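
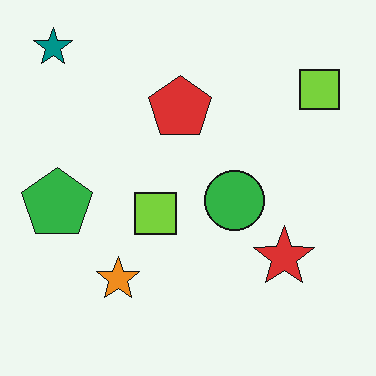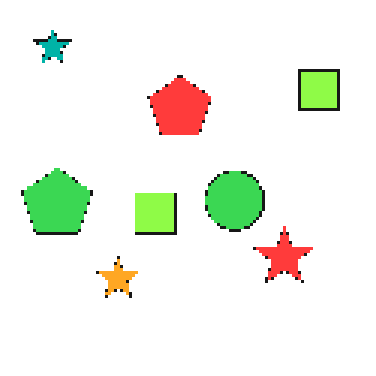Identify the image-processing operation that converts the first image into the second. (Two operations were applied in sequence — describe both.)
This is the original image brightened a little, then mildly pixelated.

Every pixel — background and shapes alike — is uniformly brightened. Shapes are reduced to large square blocks; fine edges and outlines are lost — a downscale-then-upscale (mosaic) effect.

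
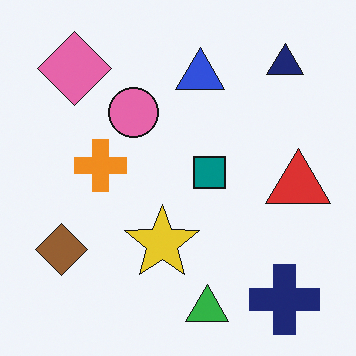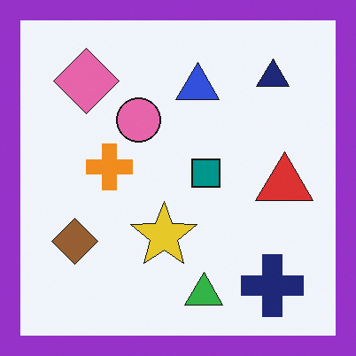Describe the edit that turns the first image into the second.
Framed with a purple border.

A solid purple frame runs around the edge of the second image, with the content slightly shrunk inside it.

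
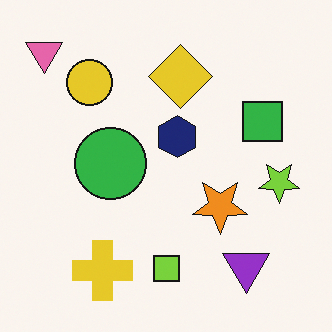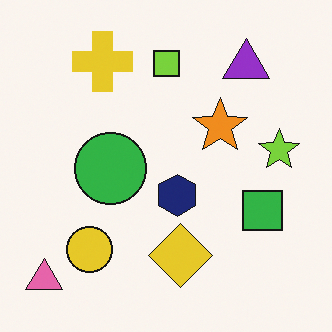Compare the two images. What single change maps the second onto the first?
This is the original image flipped vertically (top ↔ bottom).

The pink triangle is in the bottom-left of the second image and the top-left of the first — shapes on opposite sides of the horizontal midline have swapped in a mirror flip.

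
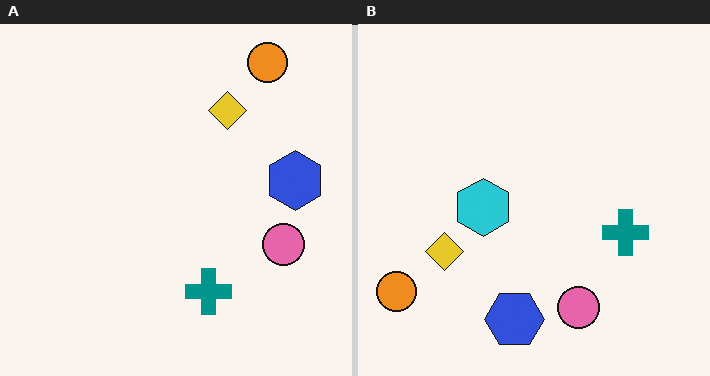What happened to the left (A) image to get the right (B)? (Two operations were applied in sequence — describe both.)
The image was transposed (reflected across the top-left ↔ bottom-right diagonal), then overlaid with an additional cyan hexagon.

Shapes have swapped their row and column positions — what was in the top-right is now in the bottom-left — a diagonal reflection. A cyan hexagon appears in the right (B) image that is absent from the left (A).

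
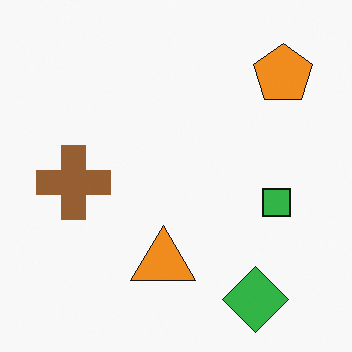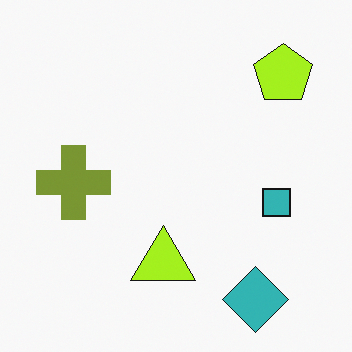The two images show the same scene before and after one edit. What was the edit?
The transformation is: hue-shifted slightly.

Every shape's color has rotated by the same amount around the hue wheel — a uniform hue shift.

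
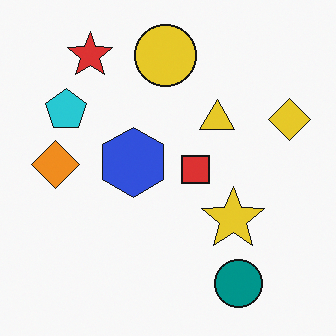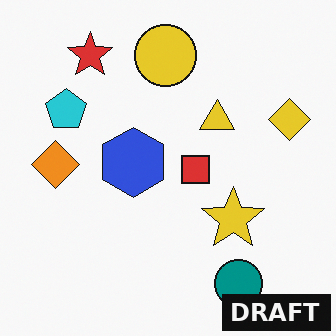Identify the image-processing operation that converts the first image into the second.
The second image is the first watermarked with the text "DRAFT" in the lower-right corner.

A dark label reading "DRAFT" appears in the lower-right corner.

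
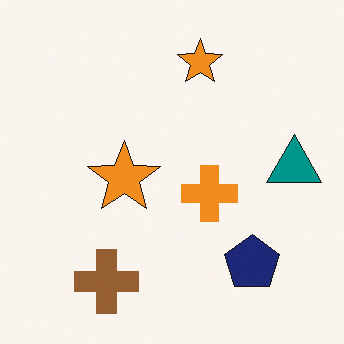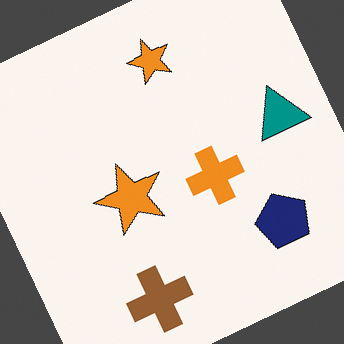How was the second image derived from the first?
Rotated counter-clockwise by a moderate amount.

Every shape is tilted by the same angle and the image corners show triangular fill wedges — a whole-image rotation by a non-right angle.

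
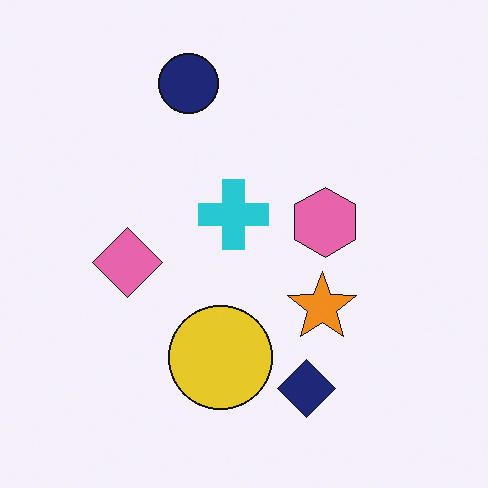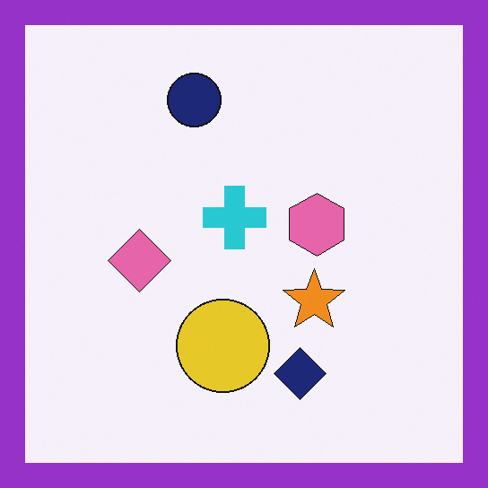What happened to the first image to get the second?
The transformation is: framed with a purple border.

A solid purple frame runs around the edge of the second image, with the content slightly shrunk inside it.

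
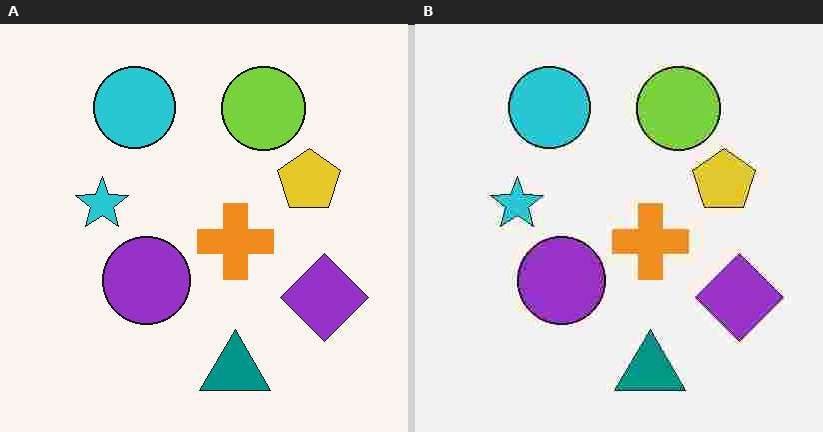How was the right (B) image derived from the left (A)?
The transformation is: heavily JPEG-compressed with obvious blocking artifacts.

Blocky 8×8 compression artifacts appear around shape edges and the flat background shows ringing — characteristic JPEG degradation.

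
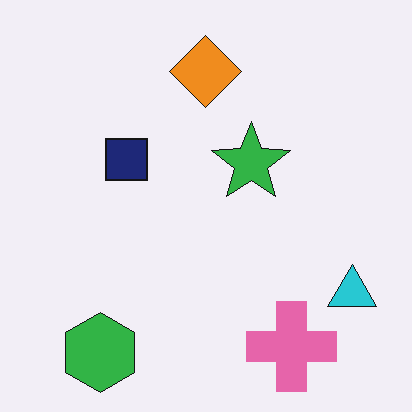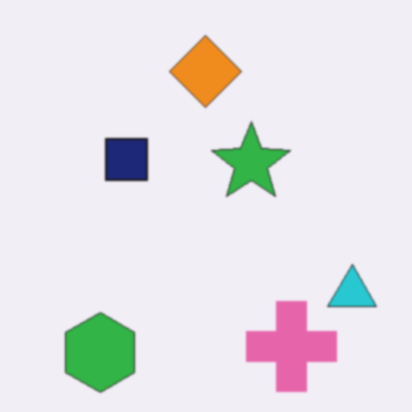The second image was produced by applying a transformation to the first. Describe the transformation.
This is the original image lightly blurred.

Shape edges and outlines are uniformly softened across the whole image.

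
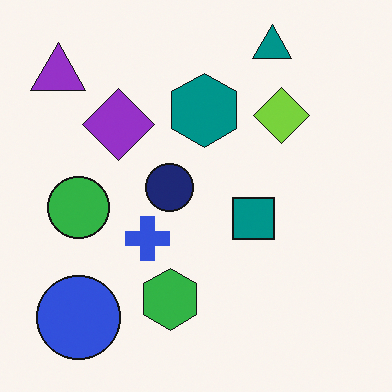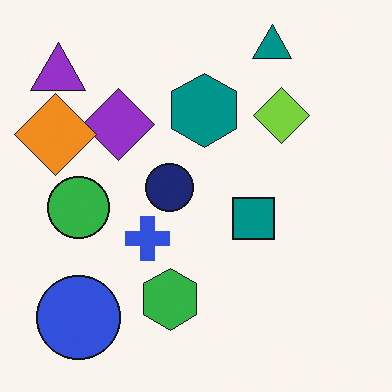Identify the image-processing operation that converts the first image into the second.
The transformation is: overlaid with an additional orange diamond.

An orange diamond appears in the second image that is absent from the first.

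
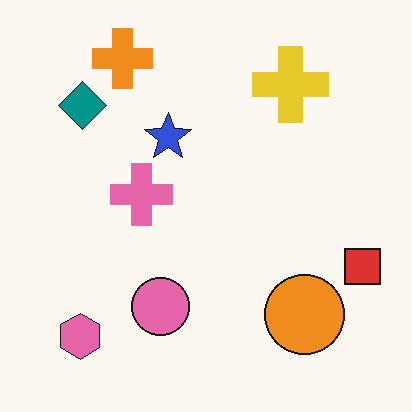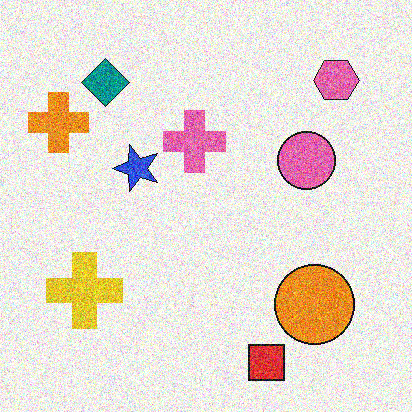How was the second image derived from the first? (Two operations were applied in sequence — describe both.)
This is the original image transposed (reflected across the top-left ↔ bottom-right diagonal), then degraded with strong gaussian noise.

Shapes have swapped their row and column positions — what was in the top-right is now in the bottom-left — a diagonal reflection. Random speckle covers the whole image, including the flat background.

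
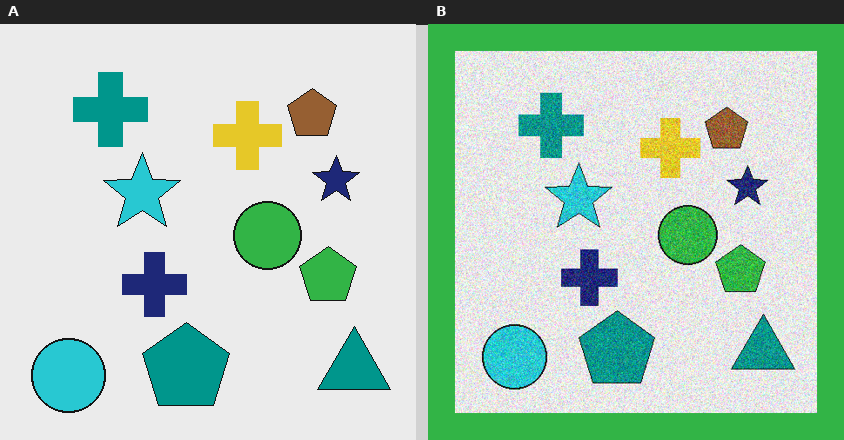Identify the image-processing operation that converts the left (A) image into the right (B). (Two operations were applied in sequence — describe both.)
It was degraded with a thick layer of grain, then framed with a green border.

Random speckle covers the whole image, including the flat background. A solid green frame runs around the edge of the right (B) image, with the content slightly shrunk inside it.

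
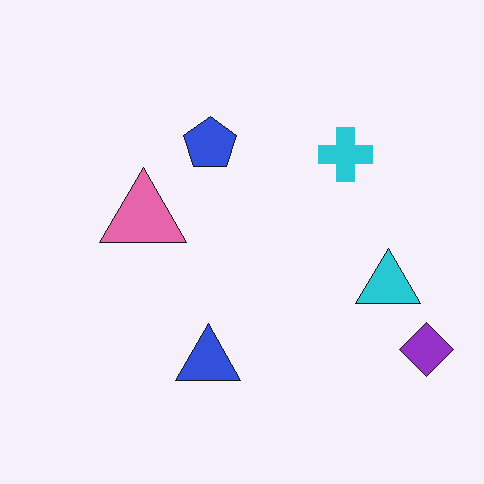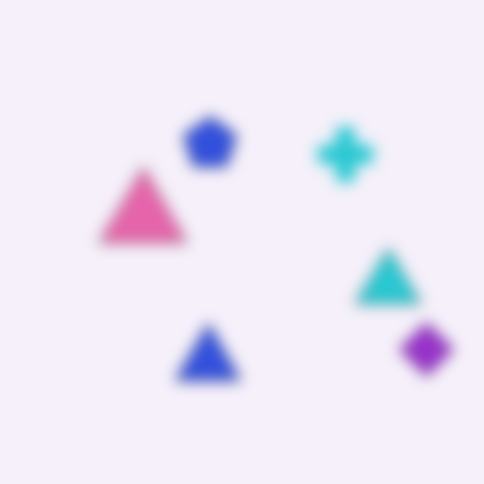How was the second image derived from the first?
Strongly gaussian-blurred.

Shape edges and outlines are uniformly softened across the whole image.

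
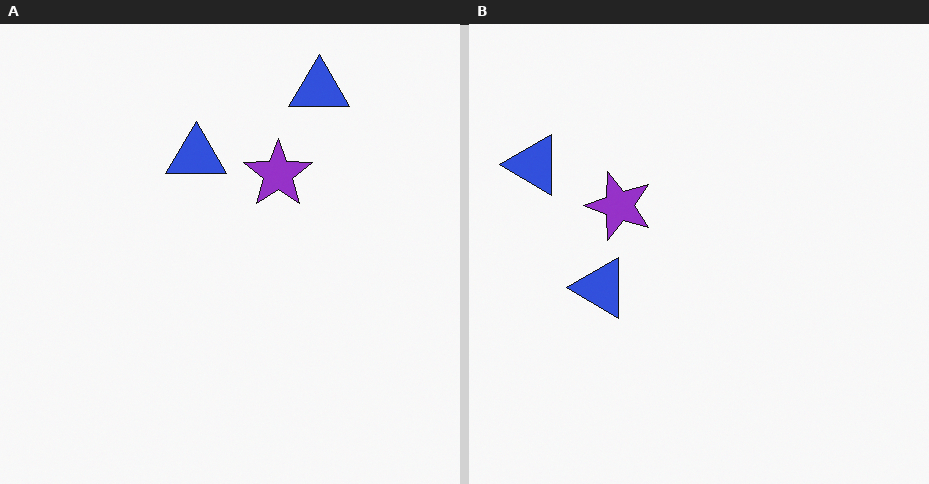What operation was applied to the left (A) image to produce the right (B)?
The right (B) image is the left (A) rotated 90° counter-clockwise.

The purple star sits in the top of the left (A) image and the left of the right (B) — consistent with a whole-image 90° counter-clockwise rotation.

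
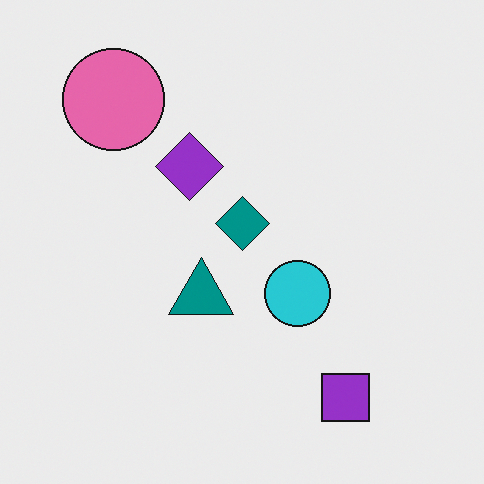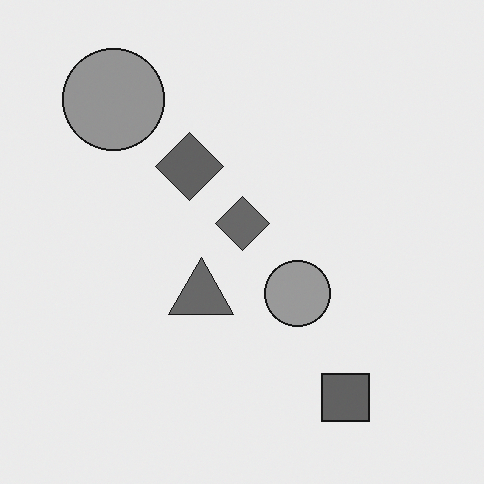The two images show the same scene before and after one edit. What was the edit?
Converted to grayscale.

All color is removed — every shape is now a shade of grey.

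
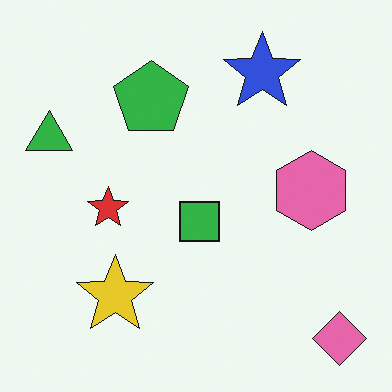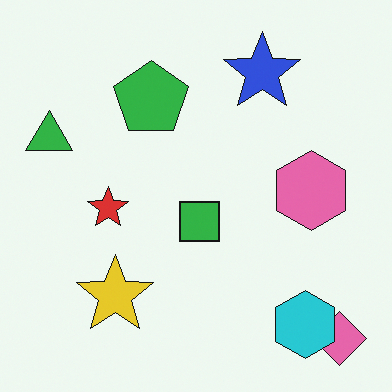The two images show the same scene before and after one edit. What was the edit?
Overlaid with an additional cyan hexagon.

A cyan hexagon appears in the second image that is absent from the first.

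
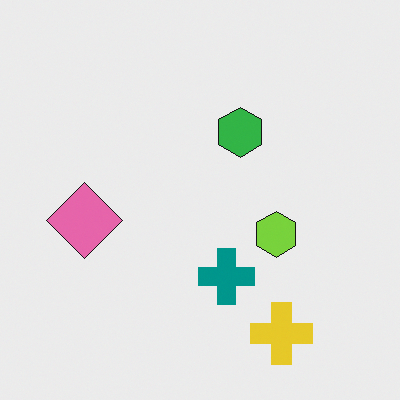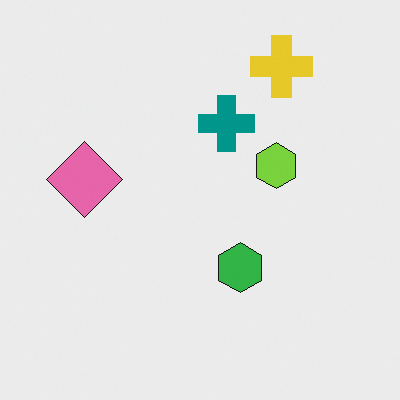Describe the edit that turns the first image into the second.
This is the original image flipped vertically (top ↔ bottom).

The yellow cross is in the bottom-right of the first image and the top-right of the second — shapes on opposite sides of the horizontal midline have swapped in a mirror flip.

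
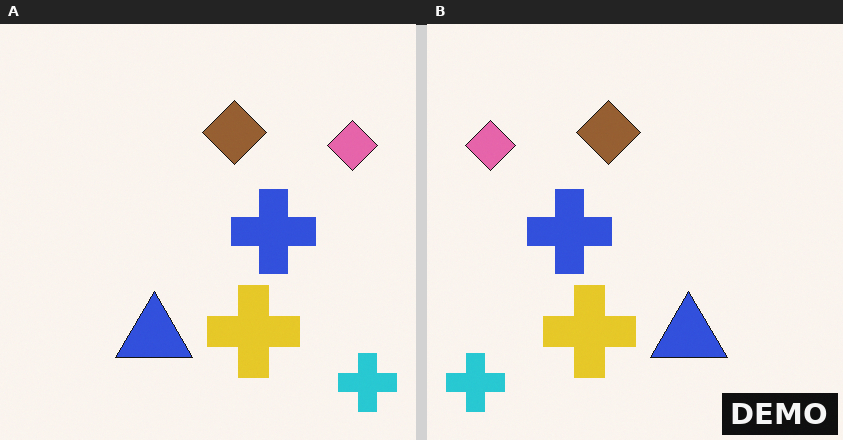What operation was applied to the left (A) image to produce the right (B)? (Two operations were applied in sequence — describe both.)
The right (B) image is the left (A) flipped horizontally (left ↔ right), then watermarked with the text "DEMO" in the lower-right corner.

The cyan cross is in the bottom-right of the left (A) image and the bottom-left of the right (B) — shapes on opposite sides of the vertical midline have swapped in a mirror flip. A dark label reading "DEMO" appears in the lower-right corner.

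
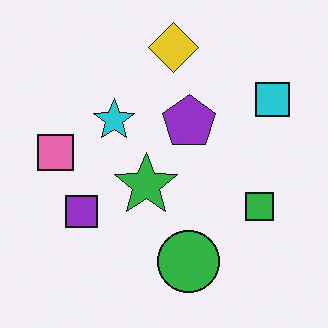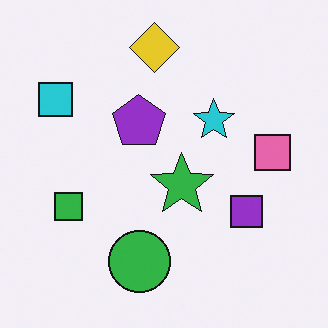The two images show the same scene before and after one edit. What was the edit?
The second image is the first flipped horizontally (left ↔ right).

The pink square is in the left of the first image and the right of the second — shapes on opposite sides of the vertical midline have swapped in a mirror flip.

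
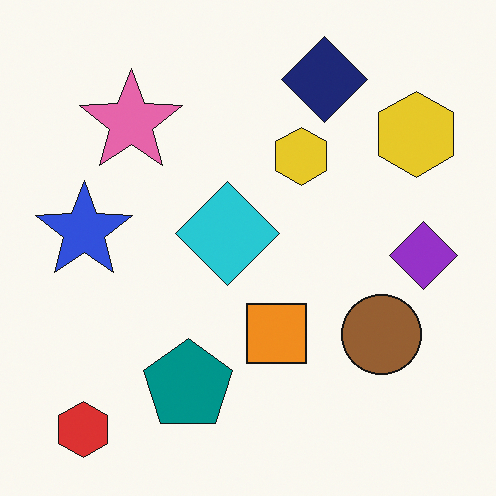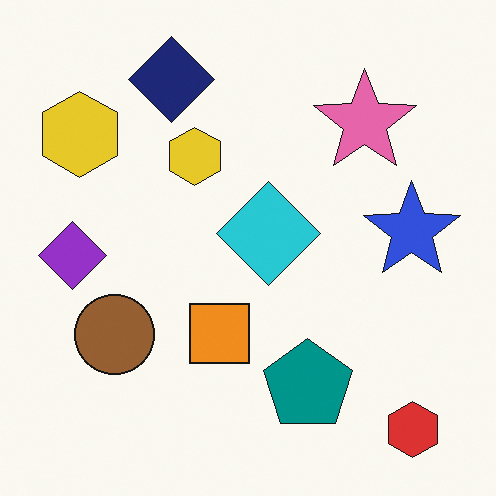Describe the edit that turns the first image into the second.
Flipped horizontally (left ↔ right).

The purple diamond is in the right of the first image and the left of the second — shapes on opposite sides of the vertical midline have swapped in a mirror flip.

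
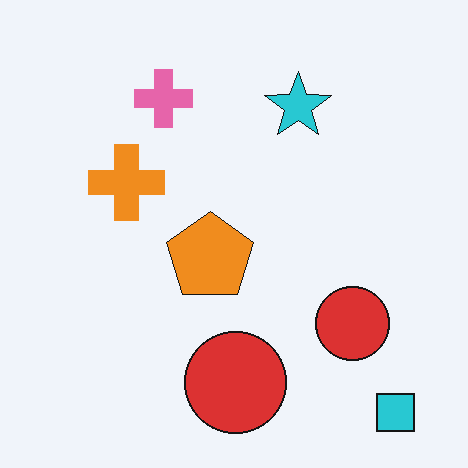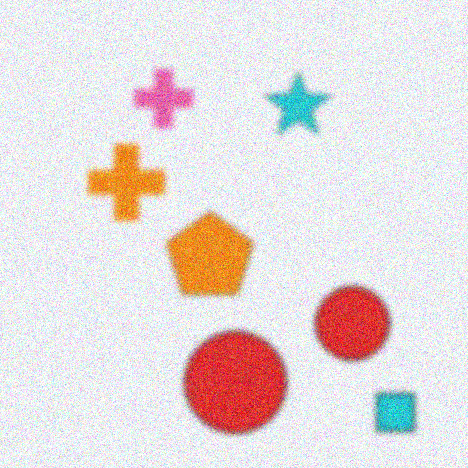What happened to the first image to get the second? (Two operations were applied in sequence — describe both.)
This is the original image moderately blurred, then degraded with visible gaussian noise.

Shape edges and outlines are uniformly softened across the whole image. Random speckle covers the whole image, including the flat background.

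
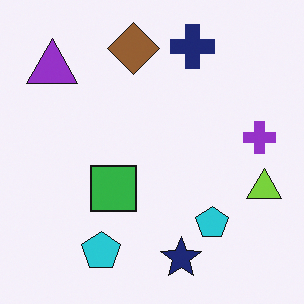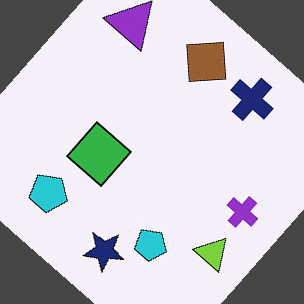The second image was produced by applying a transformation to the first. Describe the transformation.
The image was rotated clockwise by a large amount — several tens of degrees.

Every shape is tilted by the same angle and the image corners show triangular fill wedges — a whole-image rotation by a non-right angle.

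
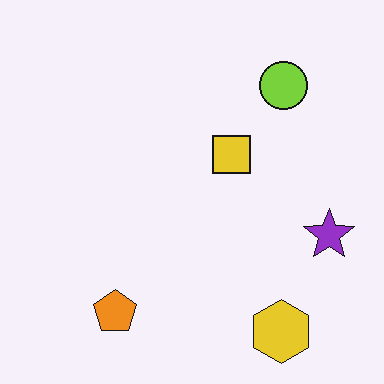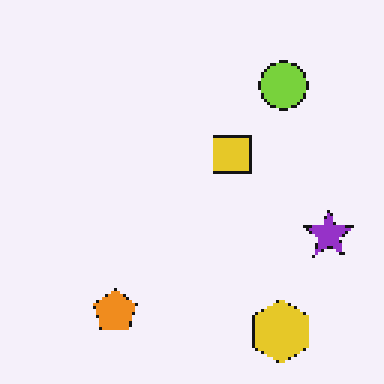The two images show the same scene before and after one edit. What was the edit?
Mildly pixelated.

Shapes are reduced to large square blocks; fine edges and outlines are lost — a downscale-then-upscale (mosaic) effect.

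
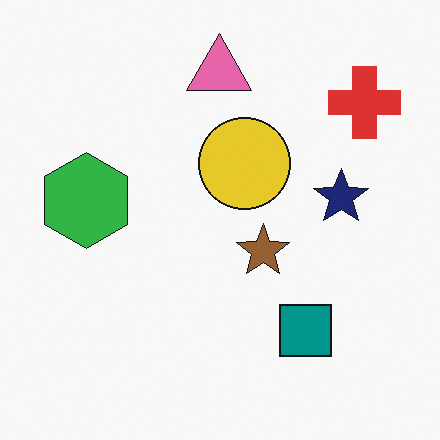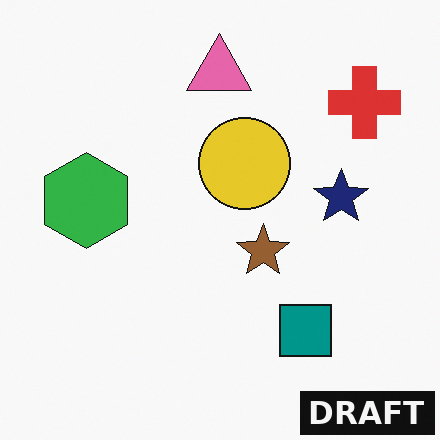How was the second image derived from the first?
The transformation is: watermarked with the text "DRAFT" in the lower-right corner.

A dark label reading "DRAFT" appears in the lower-right corner.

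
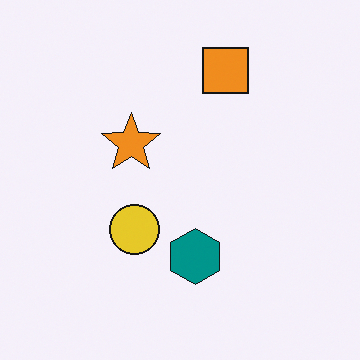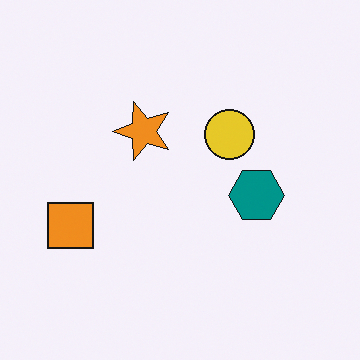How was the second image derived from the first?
The image was transposed (reflected across the top-left ↔ bottom-right diagonal).

Shapes have swapped their row and column positions — what was in the top-right is now in the bottom-left — a diagonal reflection.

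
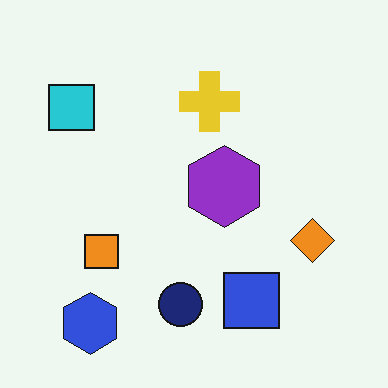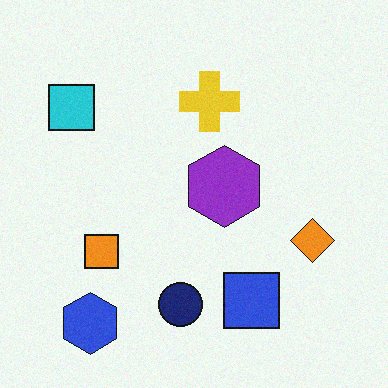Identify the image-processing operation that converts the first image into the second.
Degraded with a light layer of grain.

Random speckle covers the whole image, including the flat background.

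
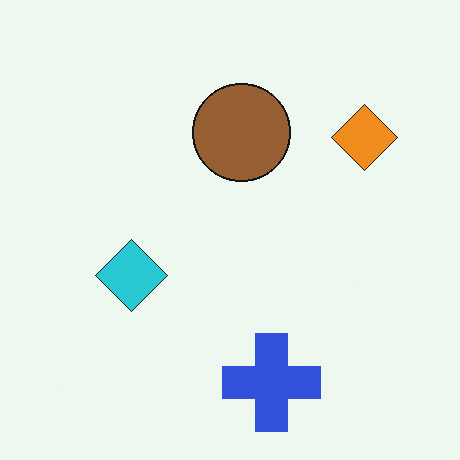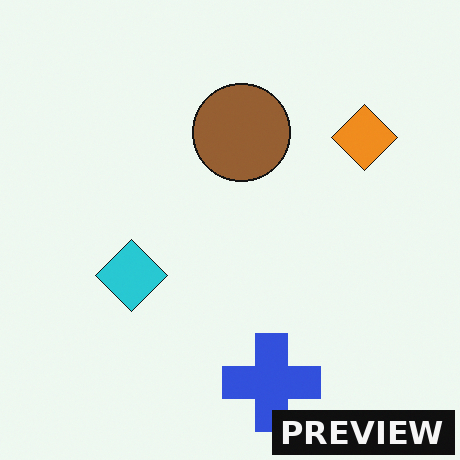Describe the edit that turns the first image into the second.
It was watermarked with the text "PREVIEW" in the lower-right corner.

A dark label reading "PREVIEW" appears in the lower-right corner.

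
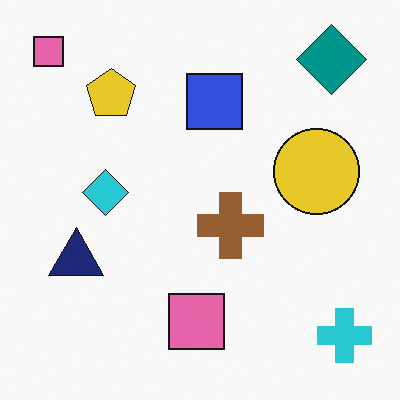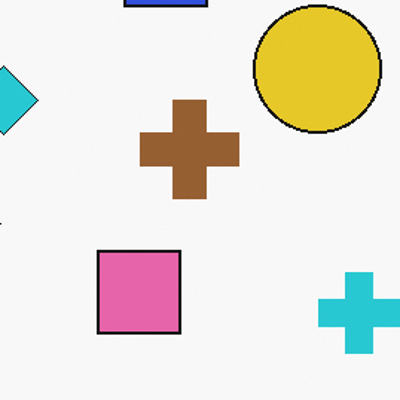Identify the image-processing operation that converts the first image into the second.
It was cropped to a modestly smaller region and rescaled.

The visible shapes are larger and the field of view is narrower; shapes near the original edges may be partly or wholly outside the frame — a crop-and-rescale.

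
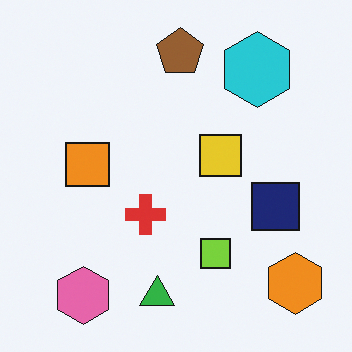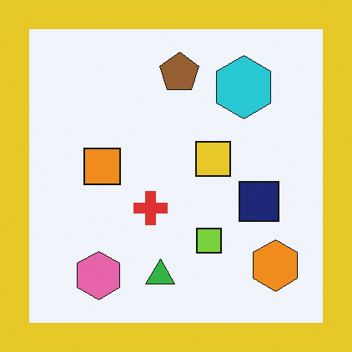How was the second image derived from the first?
The second image is the first framed with a yellow border.

A solid yellow frame runs around the edge of the second image, with the content slightly shrunk inside it.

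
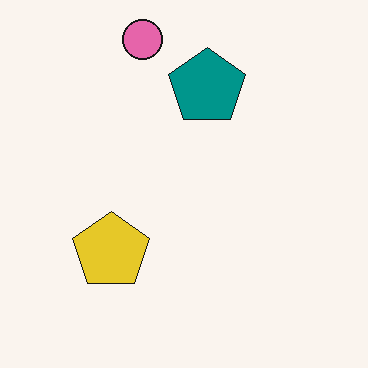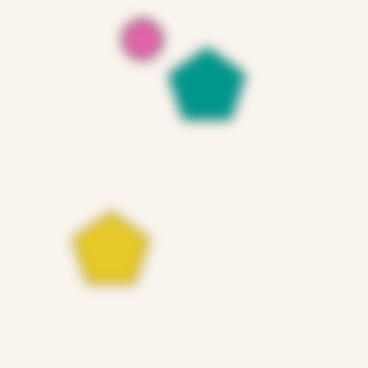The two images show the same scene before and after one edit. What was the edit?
It was strongly gaussian-blurred.

Shape edges and outlines are uniformly softened across the whole image.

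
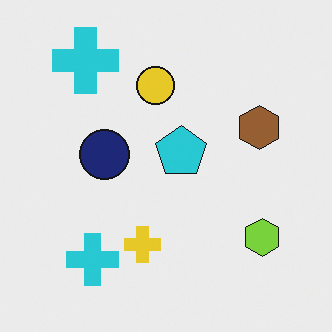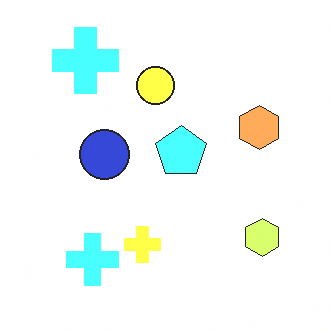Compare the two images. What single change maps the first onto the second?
Substantially brightened.

Every pixel — background and shapes alike — is uniformly brightened.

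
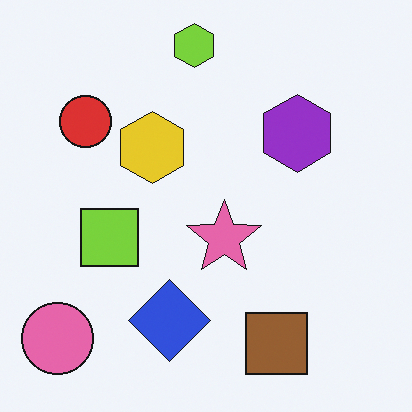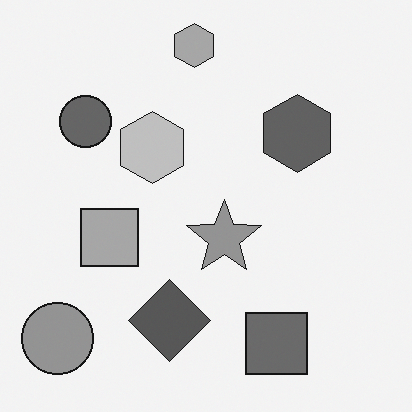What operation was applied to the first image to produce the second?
The transformation is: converted to grayscale.

All color is removed — every shape is now a shade of grey.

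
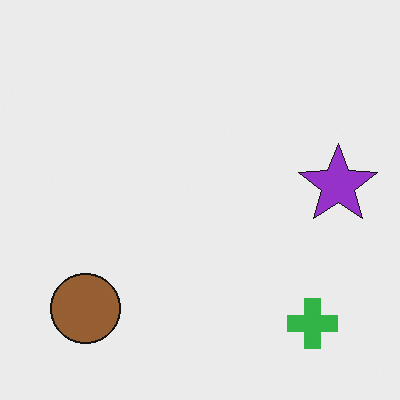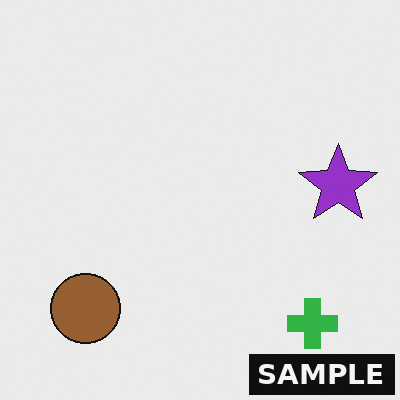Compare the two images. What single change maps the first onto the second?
Watermarked with the text "SAMPLE" in the lower-right corner.

A dark label reading "SAMPLE" appears in the lower-right corner.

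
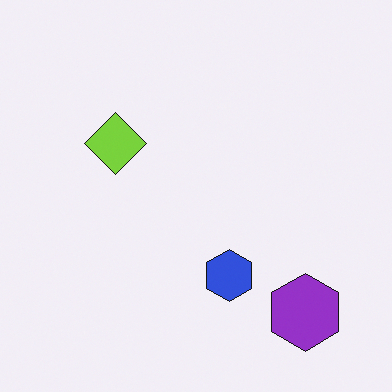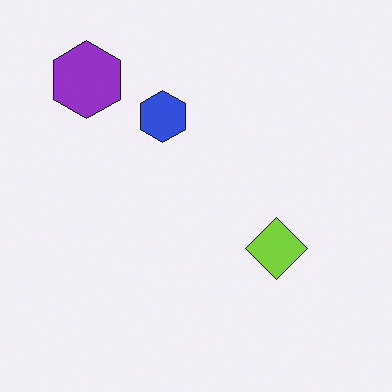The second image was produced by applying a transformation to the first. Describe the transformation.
The image was rotated 180°.

The purple hexagon sits in the bottom-right of the first image and the top-left of the second — consistent with a whole-image 180° rotation.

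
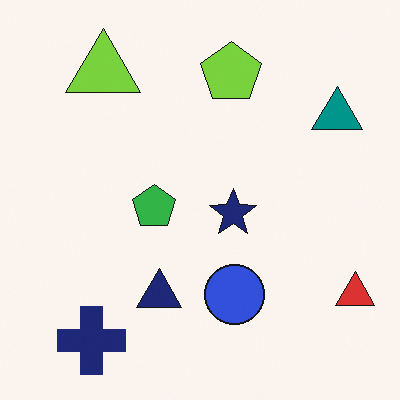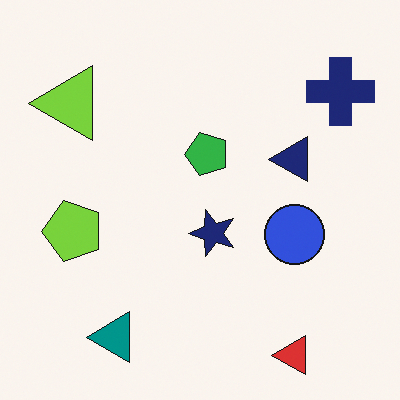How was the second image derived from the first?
This is the original image transposed (reflected across the top-left ↔ bottom-right diagonal).

Shapes have swapped their row and column positions — what was in the top-right is now in the bottom-left — a diagonal reflection.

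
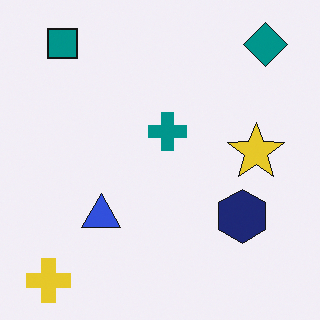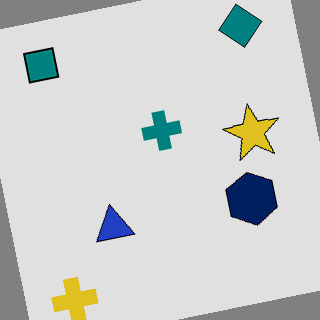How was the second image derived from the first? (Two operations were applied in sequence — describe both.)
The second image is the first rotated counter-clockwise by a slight angle, then posterized to a reduced palette.

Every shape is tilted by the same angle and the image corners show triangular fill wedges — a whole-image rotation by a non-right angle. Each flat color has snapped to a coarser quantized level — most visibly, the near-white background has dropped to a flat grey.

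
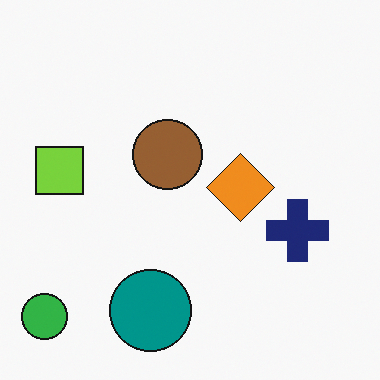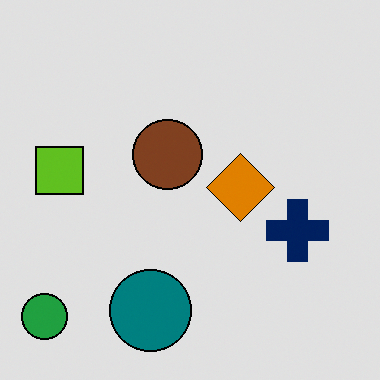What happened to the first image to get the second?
The image was posterized to a reduced palette.

Each flat color has snapped to a coarser quantized level — most visibly, the near-white background has dropped to a flat grey.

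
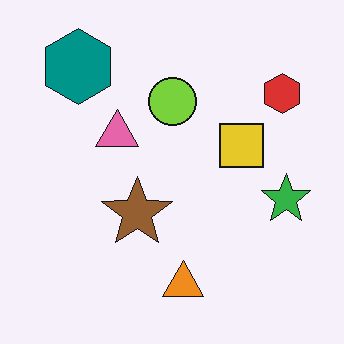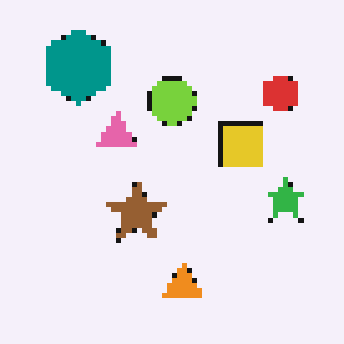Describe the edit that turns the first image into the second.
The image was mildly pixelated.

Shapes are reduced to large square blocks; fine edges and outlines are lost — a downscale-then-upscale (mosaic) effect.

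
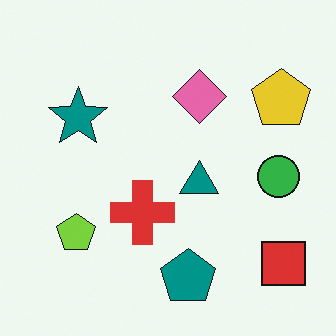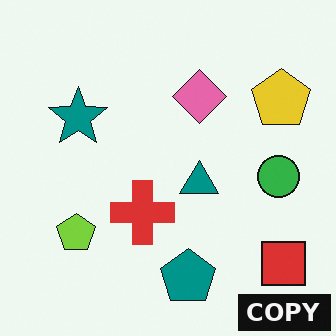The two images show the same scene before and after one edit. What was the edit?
This is the original image watermarked with the text "COPY" in the lower-right corner.

A dark label reading "COPY" appears in the lower-right corner.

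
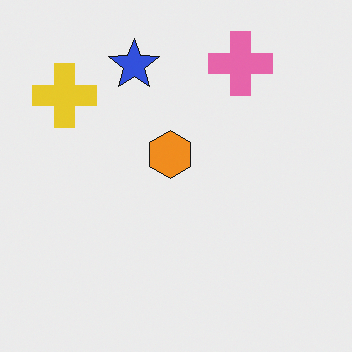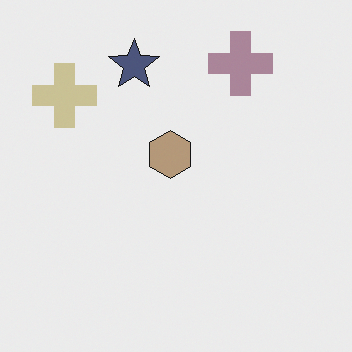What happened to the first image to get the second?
It was heavily desaturated.

All colors are more muted and greyish — a global saturation change.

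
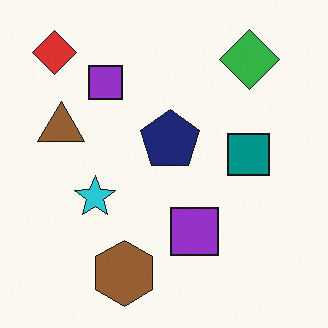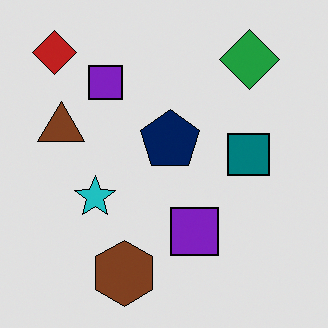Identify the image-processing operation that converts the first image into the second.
The transformation is: posterized to a reduced palette.

Each flat color has snapped to a coarser quantized level — most visibly, the near-white background has dropped to a flat grey.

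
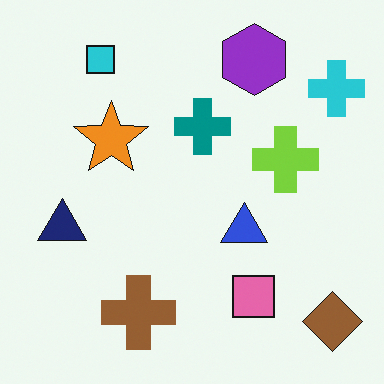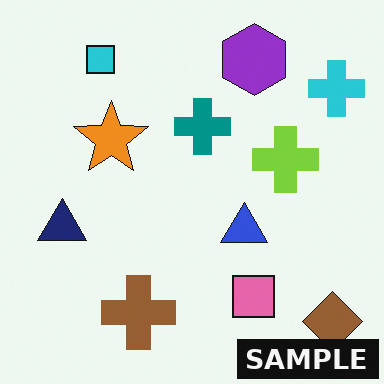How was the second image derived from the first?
The transformation is: watermarked with the text "SAMPLE" in the lower-right corner.

A dark label reading "SAMPLE" appears in the lower-right corner.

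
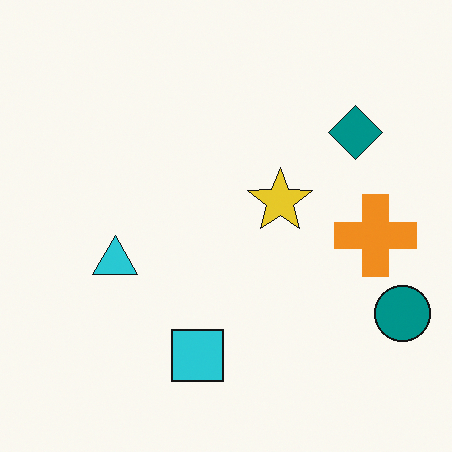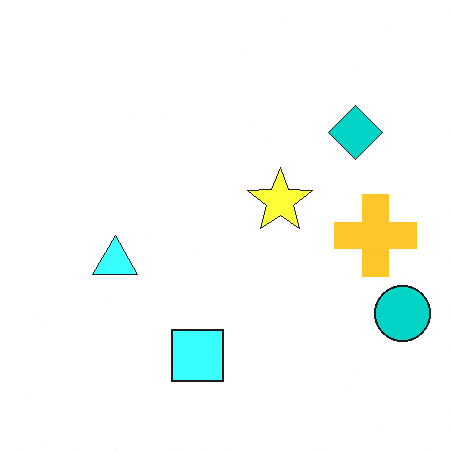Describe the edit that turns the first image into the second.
It was substantially brightened.

Every pixel — background and shapes alike — is uniformly brightened.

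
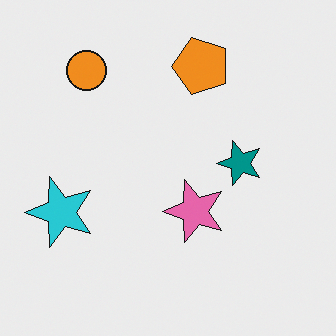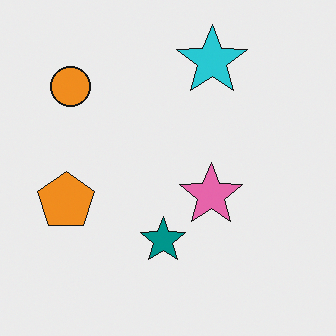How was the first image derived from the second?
This is the original image transposed (reflected across the top-left ↔ bottom-right diagonal).

Shapes have swapped their row and column positions — what was in the top-right is now in the bottom-left — a diagonal reflection.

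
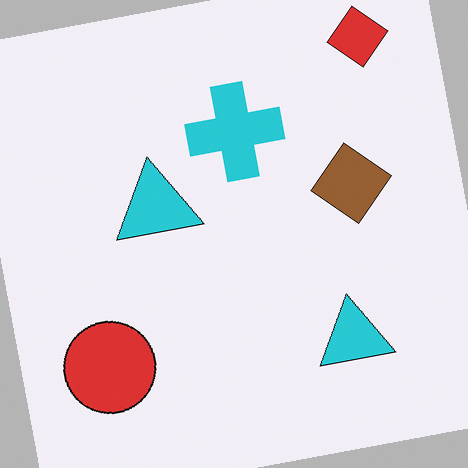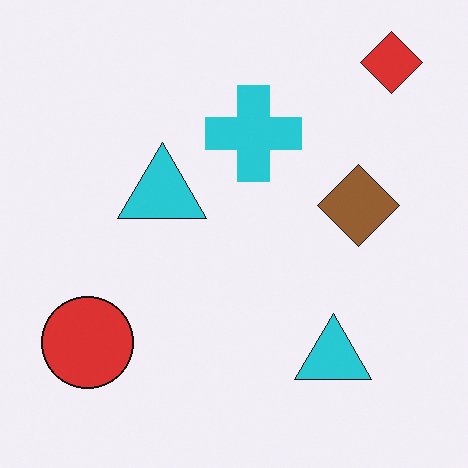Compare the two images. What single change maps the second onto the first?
The first image is the second rotated counter-clockwise by a small amount.

Every shape is tilted by the same angle and the image corners show triangular fill wedges — a whole-image rotation by a non-right angle.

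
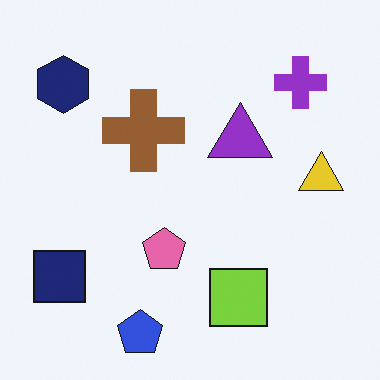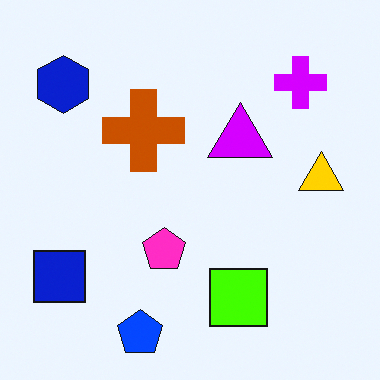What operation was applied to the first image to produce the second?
It was made much more vivid (saturation change).

All colors are more vivid — a global saturation change.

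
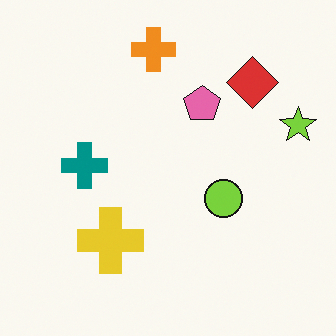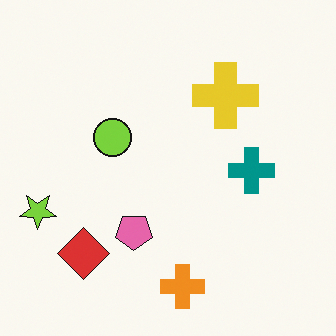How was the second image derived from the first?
The image was rotated 180°.

The lime star sits in the right of the first image and the left of the second — consistent with a whole-image 180° rotation.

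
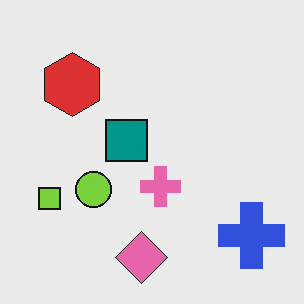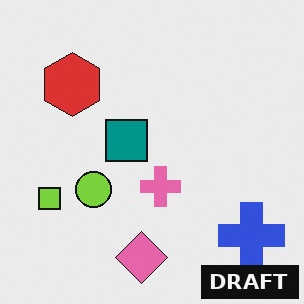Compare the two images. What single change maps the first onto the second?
It was watermarked with the text "DRAFT" in the lower-right corner.

A dark label reading "DRAFT" appears in the lower-right corner.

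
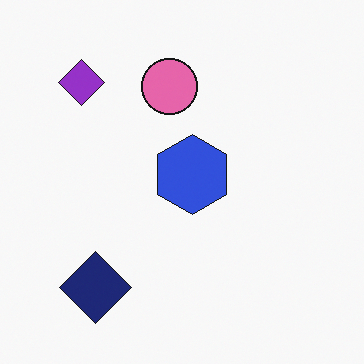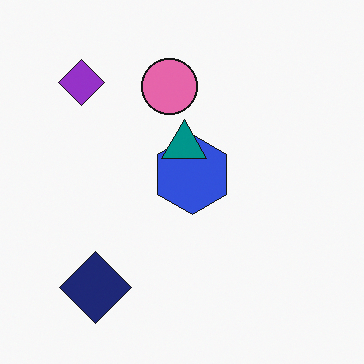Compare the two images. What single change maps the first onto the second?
The transformation is: overlaid with an additional teal triangle.

A teal triangle appears in the second image that is absent from the first.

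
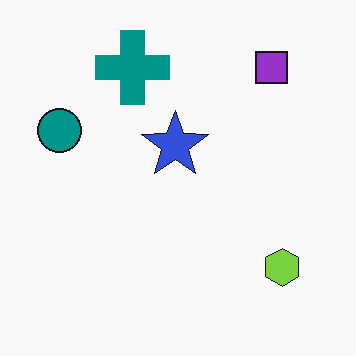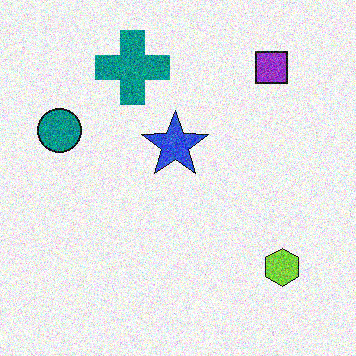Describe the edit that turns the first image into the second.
The second image is the first degraded with heavy additive noise.

Random speckle covers the whole image, including the flat background.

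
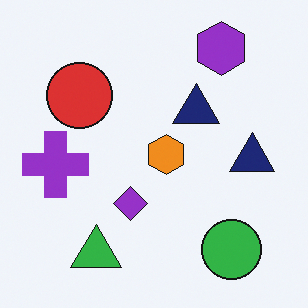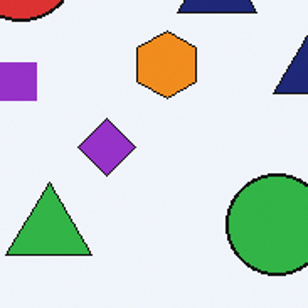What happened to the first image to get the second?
The image was cropped tightly and scaled back up.

The visible shapes are larger and the field of view is narrower; shapes near the original edges may be partly or wholly outside the frame — a crop-and-rescale.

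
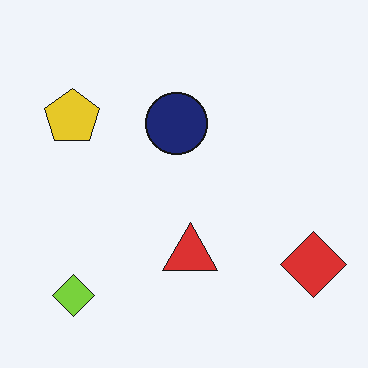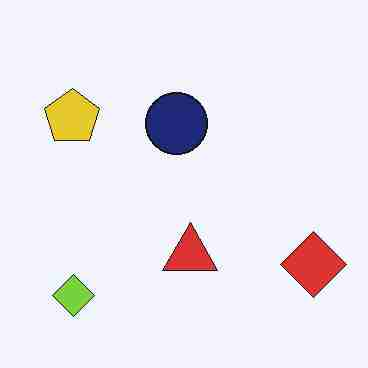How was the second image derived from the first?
The transformation is: degraded with heavy JPEG compression.

Blocky 8×8 compression artifacts appear around shape edges and the flat background shows ringing — characteristic JPEG degradation.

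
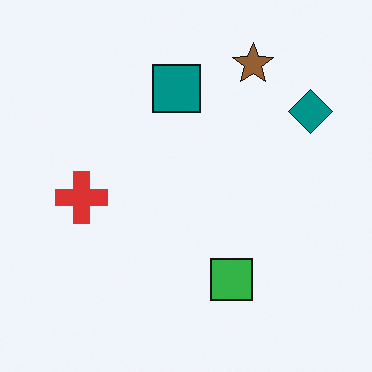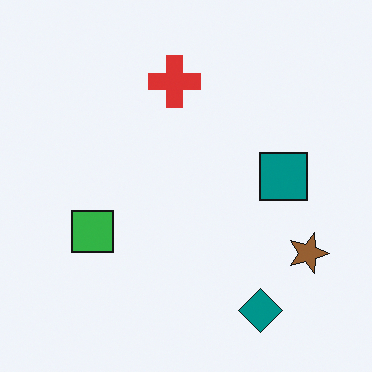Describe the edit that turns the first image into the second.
This is the original image rotated 90° clockwise.

The teal diamond sits in the top-right of the first image and the bottom-right of the second — consistent with a whole-image 90° clockwise rotation.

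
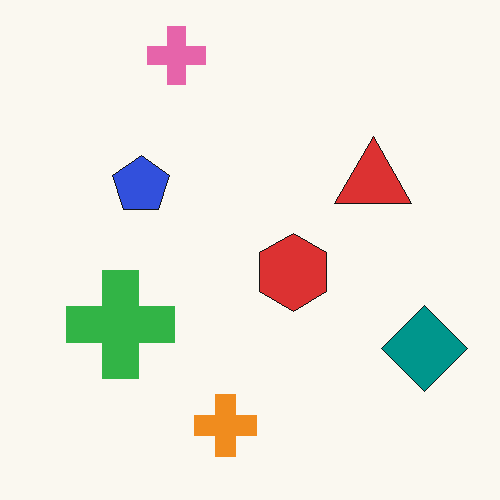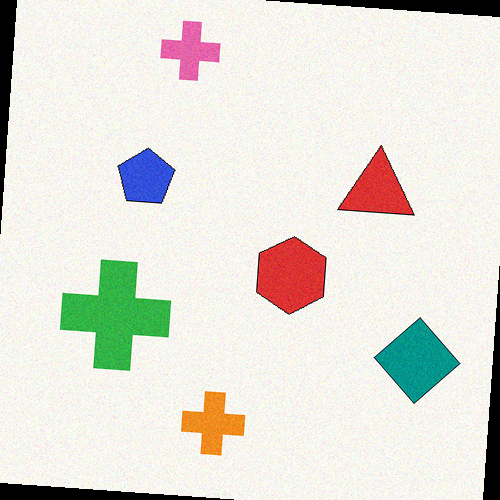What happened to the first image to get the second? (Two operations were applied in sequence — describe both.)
This is the original image degraded with a light layer of grain, then rotated clockwise by a few degrees.

Random speckle covers the whole image, including the flat background. Every shape is tilted by the same angle and the image corners show triangular fill wedges — a whole-image rotation by a non-right angle.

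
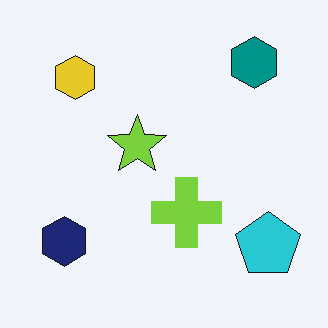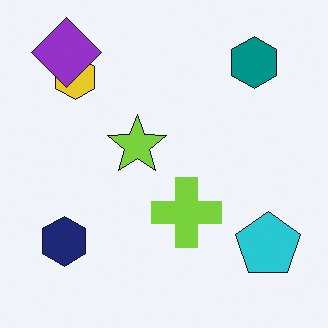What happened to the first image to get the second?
This is the original image overlaid with an additional purple diamond.

A purple diamond appears in the second image that is absent from the first.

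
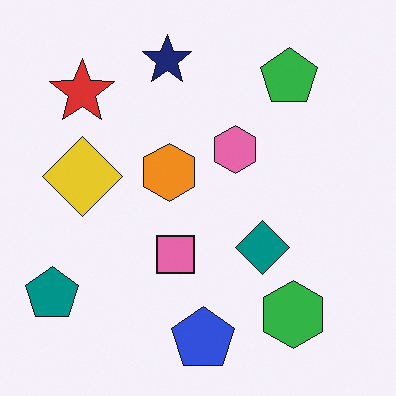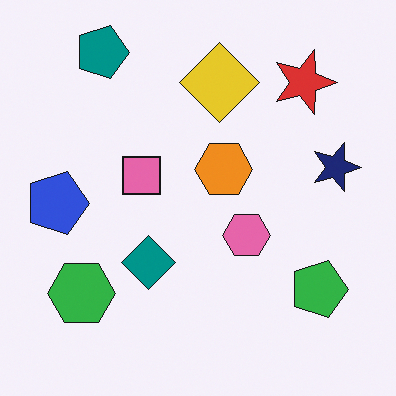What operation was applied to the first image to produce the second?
The image was rotated 90° clockwise.

The teal pentagon sits in the bottom-left of the first image and the top-left of the second — consistent with a whole-image 90° clockwise rotation.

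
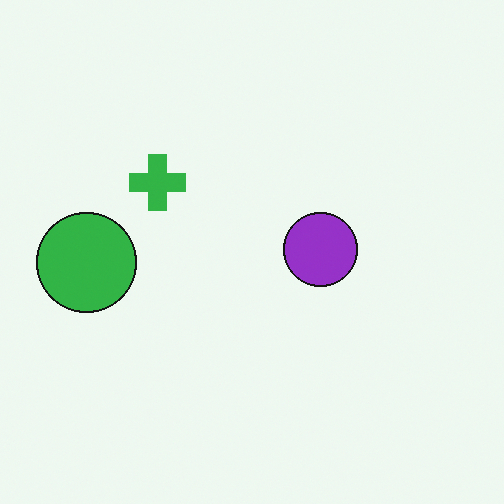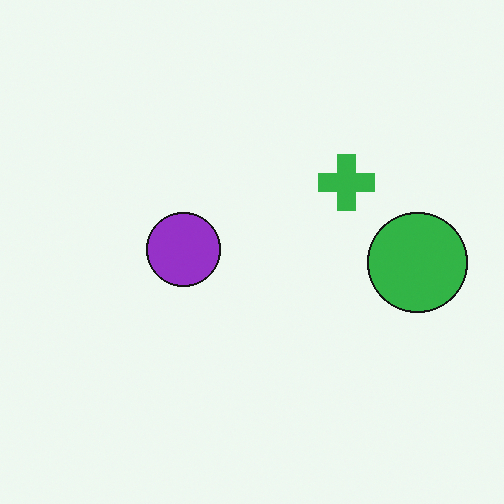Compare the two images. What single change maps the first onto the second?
It was flipped horizontally (left ↔ right).

The green circle is in the left of the first image and the right of the second — shapes on opposite sides of the vertical midline have swapped in a mirror flip.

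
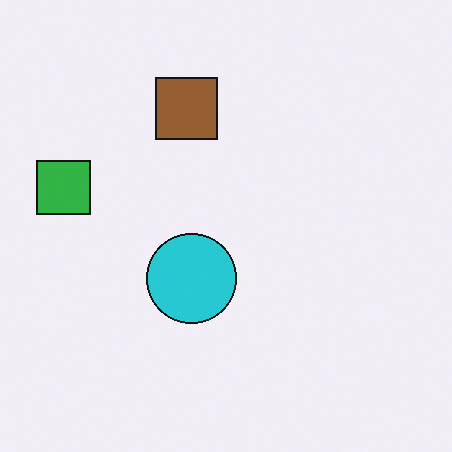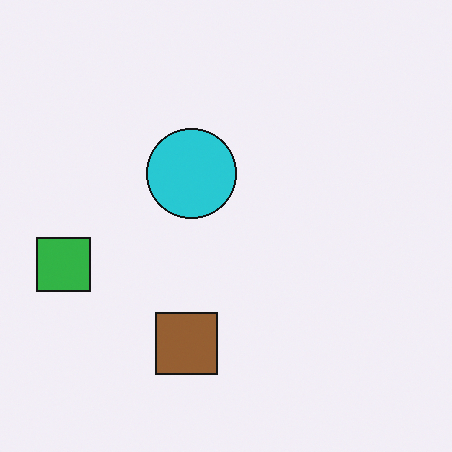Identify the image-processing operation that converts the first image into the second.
It was flipped vertically (top ↔ bottom).

The brown square is in the top of the first image and the bottom of the second — shapes on opposite sides of the horizontal midline have swapped in a mirror flip.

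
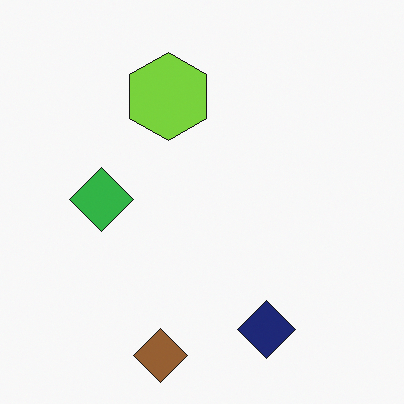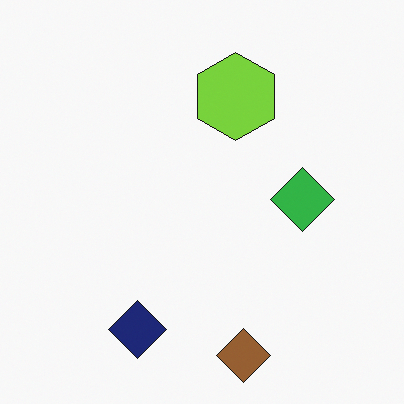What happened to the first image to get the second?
Flipped horizontally (left ↔ right).

The green diamond is in the left of the first image and the right of the second — shapes on opposite sides of the vertical midline have swapped in a mirror flip.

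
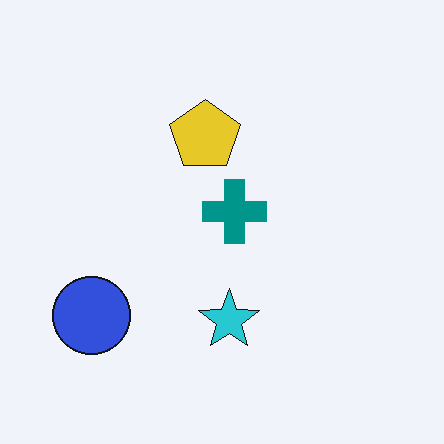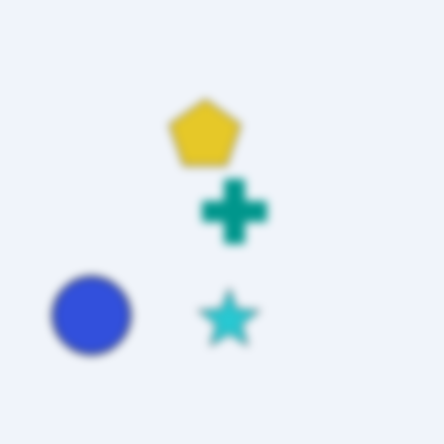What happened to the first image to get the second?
This is the original image noticeably gaussian-blurred.

Shape edges and outlines are uniformly softened across the whole image.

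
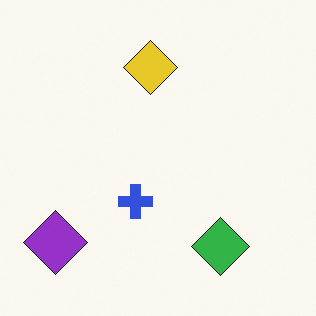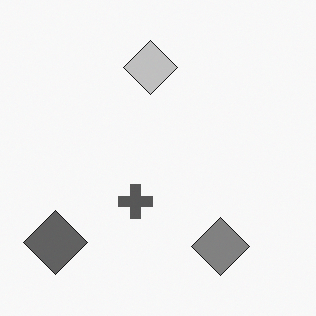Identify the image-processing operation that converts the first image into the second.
Converted to grayscale.

All color is removed — every shape is now a shade of grey.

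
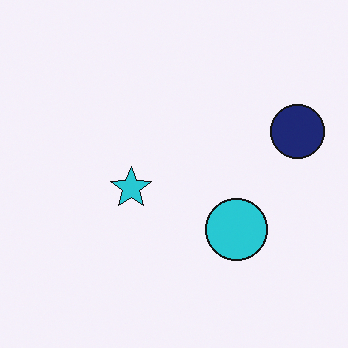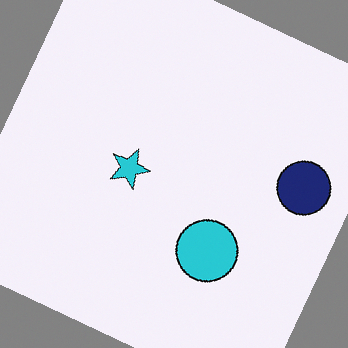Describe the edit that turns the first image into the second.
The transformation is: rotated clockwise by a moderate amount.

Every shape is tilted by the same angle and the image corners show triangular fill wedges — a whole-image rotation by a non-right angle.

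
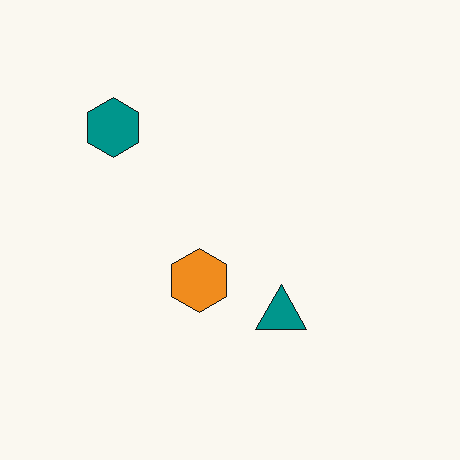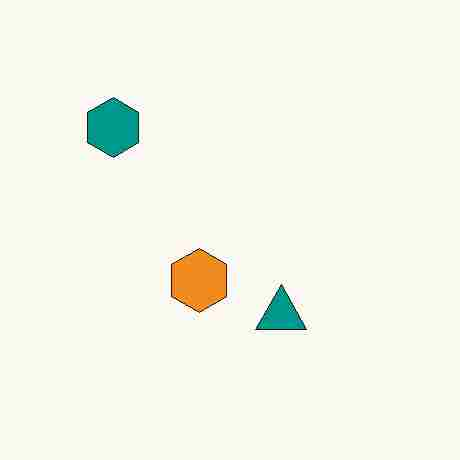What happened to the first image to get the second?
The transformation is: heavily JPEG-compressed with obvious blocking artifacts.

Blocky 8×8 compression artifacts appear around shape edges and the flat background shows ringing — characteristic JPEG degradation.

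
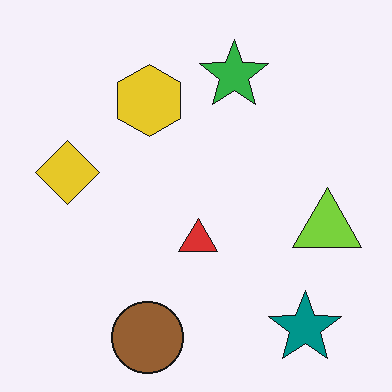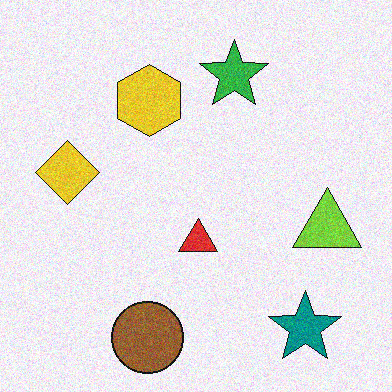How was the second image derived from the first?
The second image is the first degraded with moderate additive noise.

Random speckle covers the whole image, including the flat background.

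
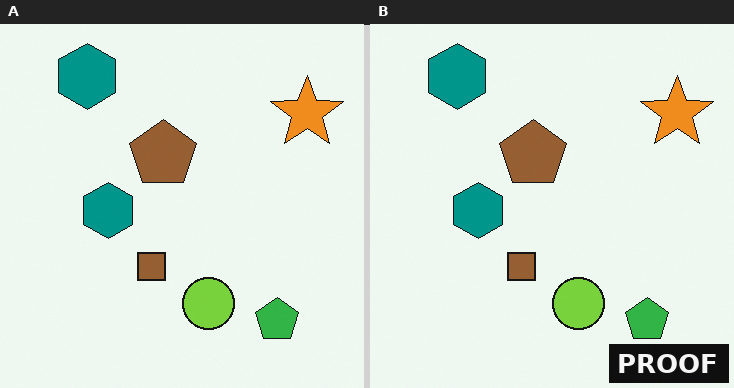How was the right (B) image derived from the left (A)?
The right (B) image is the left (A) watermarked with the text "PROOF" in the lower-right corner.

A dark label reading "PROOF" appears in the lower-right corner.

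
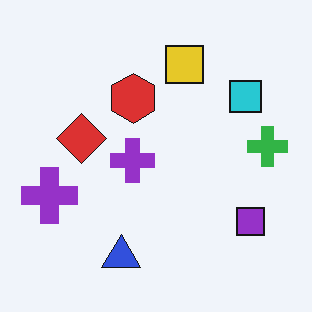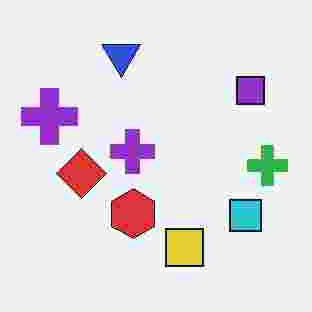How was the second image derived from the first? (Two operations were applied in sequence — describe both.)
It was degraded with heavy JPEG compression, then flipped vertically (top ↔ bottom).

Blocky 8×8 compression artifacts appear around shape edges and the flat background shows ringing — characteristic JPEG degradation. The blue triangle is in the bottom of the first image and the top of the second — shapes on opposite sides of the horizontal midline have swapped in a mirror flip.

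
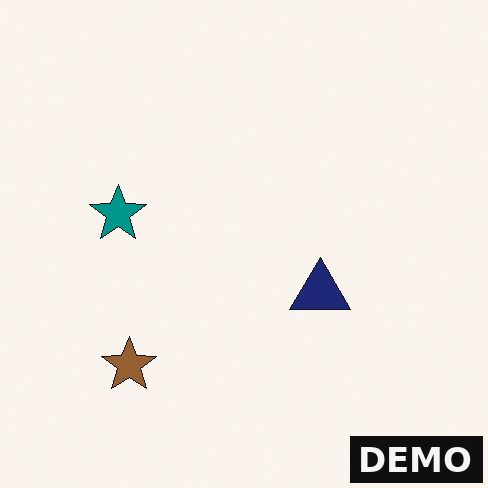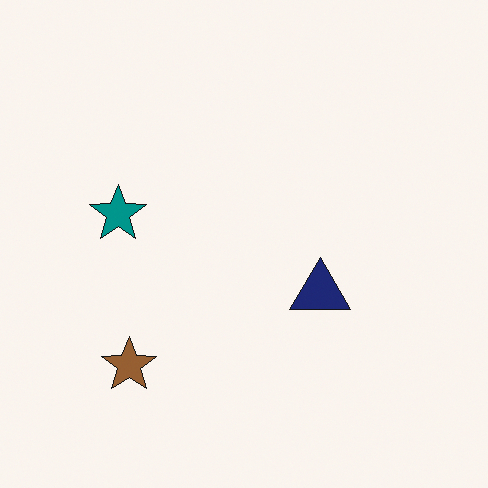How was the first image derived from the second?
This is the original image watermarked with the text "DEMO" in the lower-right corner.

A dark label reading "DEMO" appears in the lower-right corner.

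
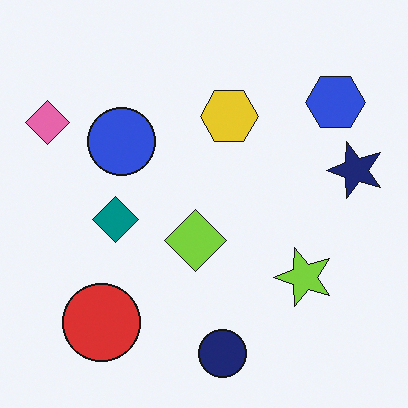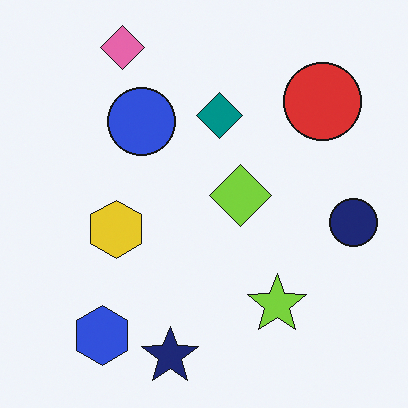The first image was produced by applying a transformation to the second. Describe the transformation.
This is the original image transposed (reflected across the top-left ↔ bottom-right diagonal).

Shapes have swapped their row and column positions — what was in the top-right is now in the bottom-left — a diagonal reflection.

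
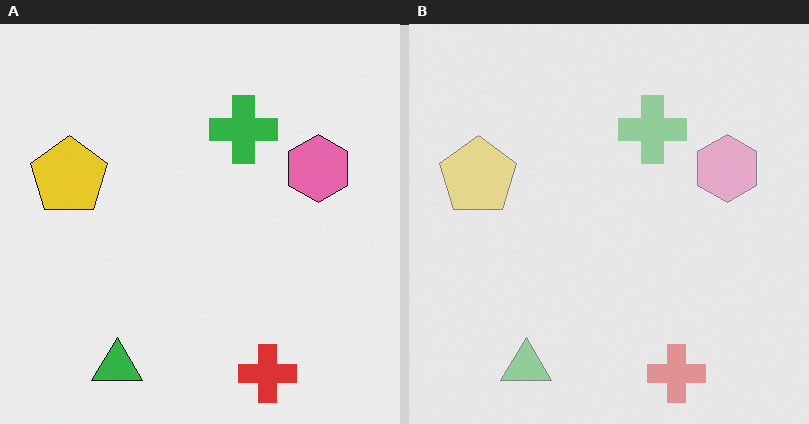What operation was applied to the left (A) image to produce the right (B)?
Given much lower contrast.

Tones are pushed toward mid-grey across the whole image — a global contrast change.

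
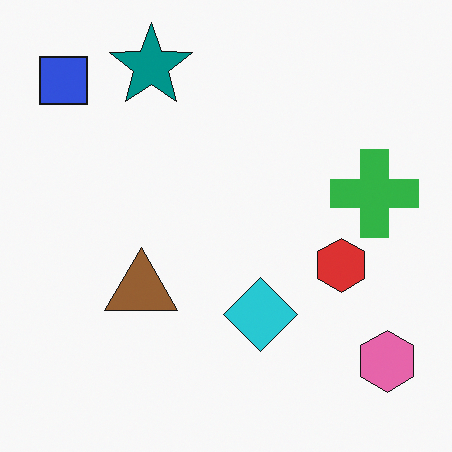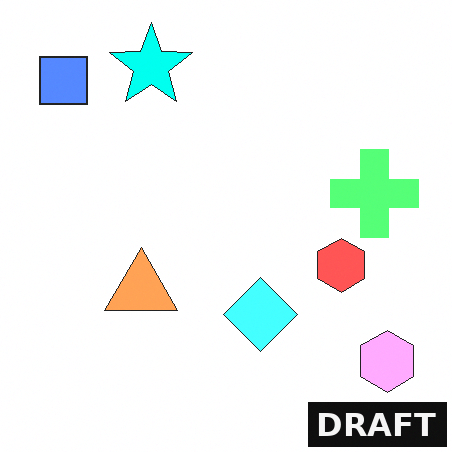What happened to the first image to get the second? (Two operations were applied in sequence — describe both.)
The second image is the first substantially brightened, then watermarked with the text "DRAFT" in the lower-right corner.

Every pixel — background and shapes alike — is uniformly brightened. A dark label reading "DRAFT" appears in the lower-right corner.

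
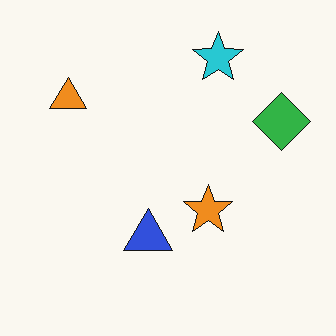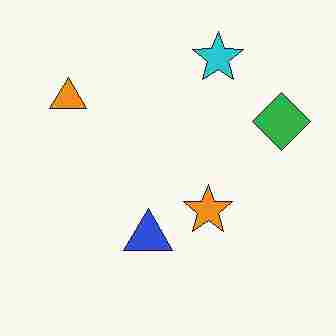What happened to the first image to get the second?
Degraded with heavy JPEG compression.

Blocky 8×8 compression artifacts appear around shape edges and the flat background shows ringing — characteristic JPEG degradation.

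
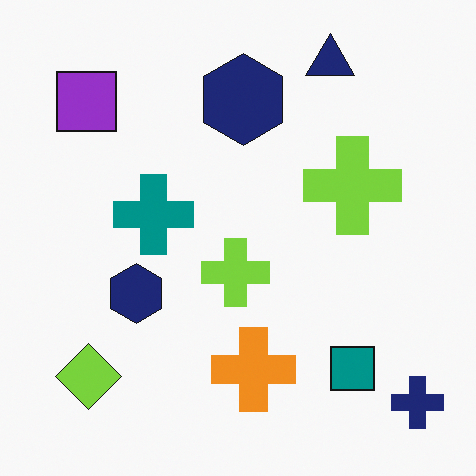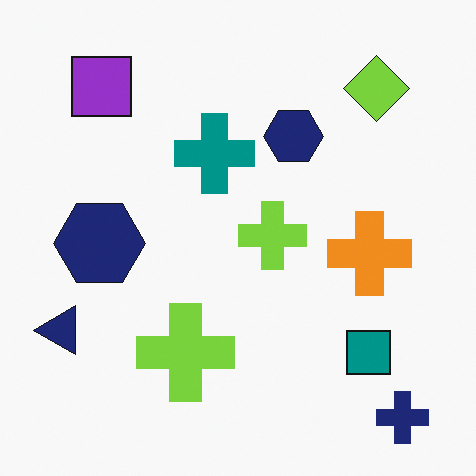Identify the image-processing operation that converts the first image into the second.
The second image is the first transposed (reflected across the top-left ↔ bottom-right diagonal).

Shapes have swapped their row and column positions — what was in the top-right is now in the bottom-left — a diagonal reflection.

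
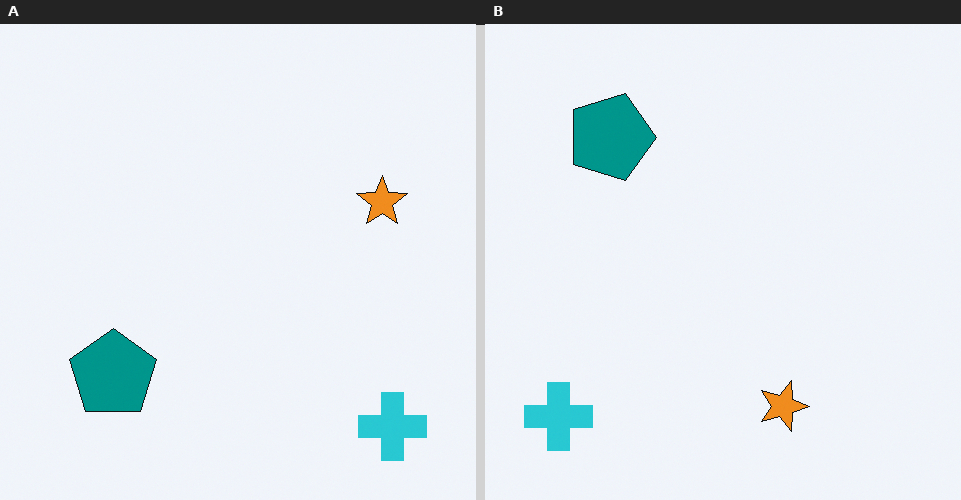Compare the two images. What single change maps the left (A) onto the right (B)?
Rotated 90° clockwise.

The cyan cross sits in the bottom-right of the left (A) image and the bottom-left of the right (B) — consistent with a whole-image 90° clockwise rotation.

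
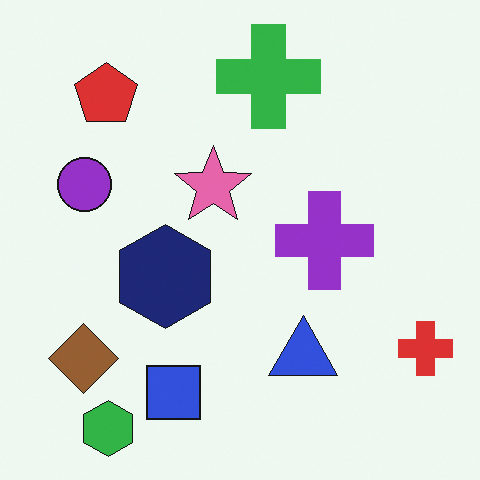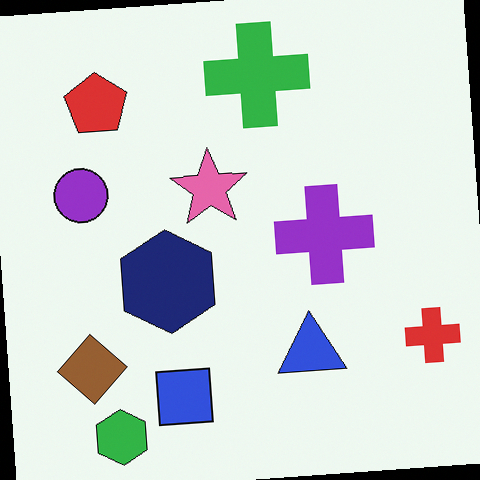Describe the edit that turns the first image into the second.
The second image is the first rotated counter-clockwise by a slight angle.

Every shape is tilted by the same angle and the image corners show triangular fill wedges — a whole-image rotation by a non-right angle.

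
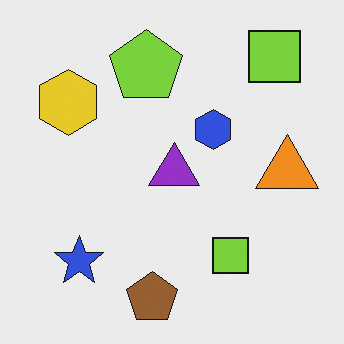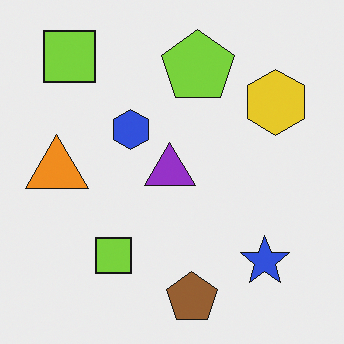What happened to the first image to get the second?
The second image is the first flipped horizontally (left ↔ right).

The orange triangle is in the right of the first image and the left of the second — shapes on opposite sides of the vertical midline have swapped in a mirror flip.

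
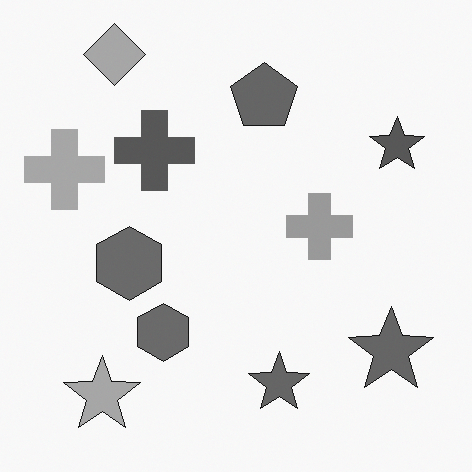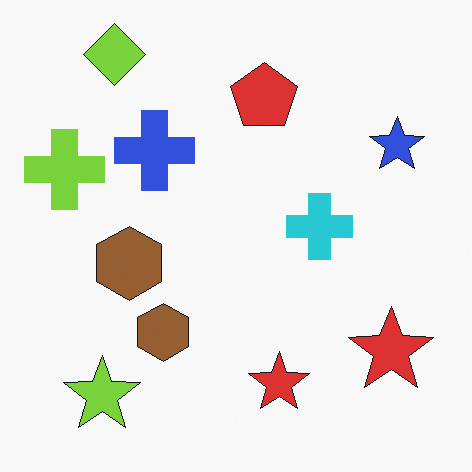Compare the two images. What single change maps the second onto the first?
This is the original image converted to grayscale.

All color is removed — every shape is now a shade of grey.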